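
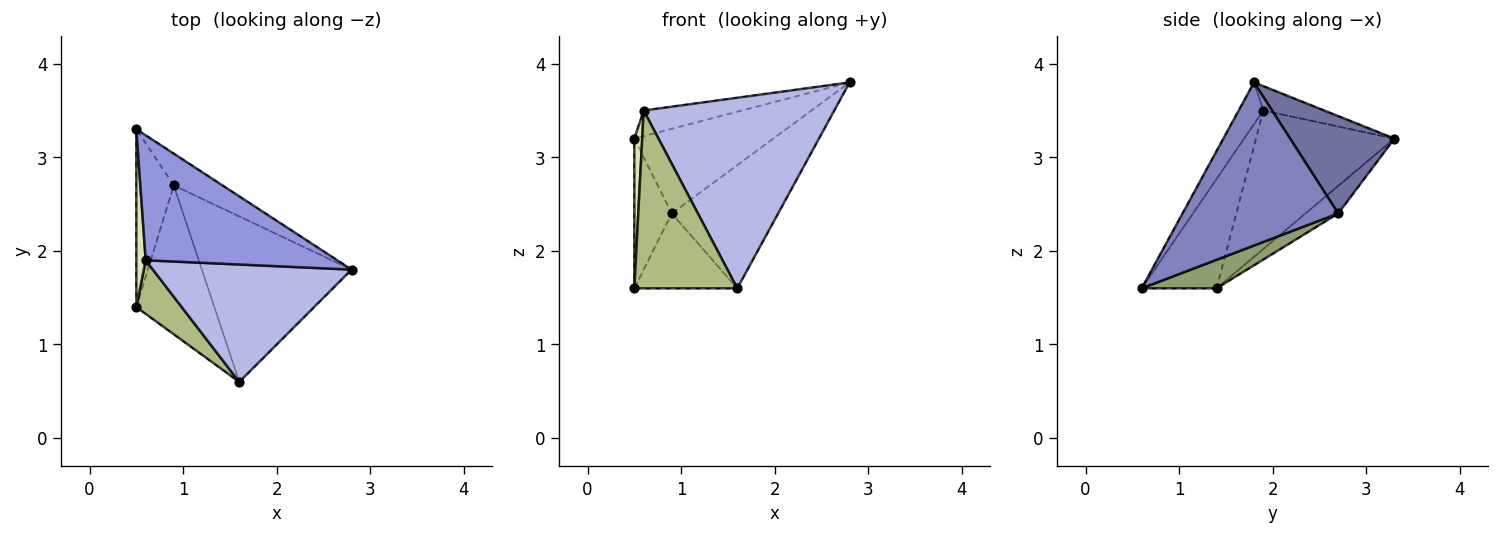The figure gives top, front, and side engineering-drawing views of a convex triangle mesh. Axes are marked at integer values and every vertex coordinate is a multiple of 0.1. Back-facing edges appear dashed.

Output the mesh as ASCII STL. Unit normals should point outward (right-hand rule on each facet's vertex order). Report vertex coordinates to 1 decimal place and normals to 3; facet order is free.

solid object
 facet normal 0.575 0.766 -0.287
  outer loop
   vertex 0.9 2.7 2.4
   vertex 0.5 3.3 3.2
   vertex 2.8 1.8 3.8
  endloop
 endfacet
 facet normal 0.658 0.449 -0.604
  outer loop
   vertex 0.9 2.7 2.4
   vertex 2.8 1.8 3.8
   vertex 1.6 0.6 1.6
  endloop
 endfacet
 facet normal -0.123 0.199 0.972
  outer loop
   vertex 0.6 1.9 3.5
   vertex 2.8 1.8 3.8
   vertex 0.5 3.3 3.2
  endloop
 endfacet
 facet normal -0.110 -0.846 0.521
  outer loop
   vertex 0.6 1.9 3.5
   vertex 1.6 0.6 1.6
   vertex 2.8 1.8 3.8
  endloop
 endfacet
 facet normal 0.311 0.427 -0.849
  outer loop
   vertex 0.5 1.4 1.6
   vertex 0.9 2.7 2.4
   vertex 1.6 0.6 1.6
  endloop
 endfacet
 facet normal -0.571 -0.786 0.237
  outer loop
   vertex 0.5 1.4 1.6
   vertex 1.6 0.6 1.6
   vertex 0.6 1.9 3.5
  endloop
 endfacet
 facet normal -0.491 0.561 -0.666
  outer loop
   vertex 0.5 1.4 1.6
   vertex 0.5 3.3 3.2
   vertex 0.9 2.7 2.4
  endloop
 endfacet
 facet normal -0.996 -0.057 0.067
  outer loop
   vertex 0.5 1.4 1.6
   vertex 0.6 1.9 3.5
   vertex 0.5 3.3 3.2
  endloop
 endfacet
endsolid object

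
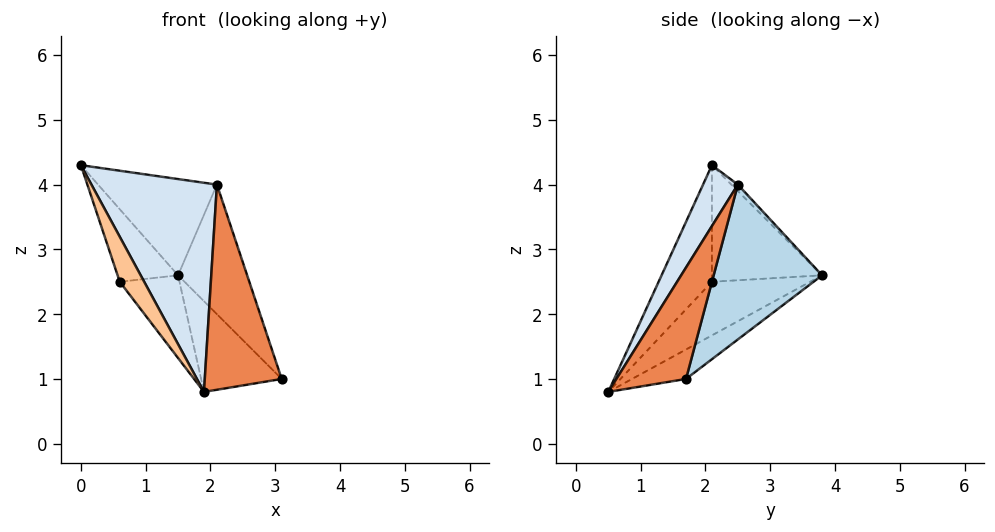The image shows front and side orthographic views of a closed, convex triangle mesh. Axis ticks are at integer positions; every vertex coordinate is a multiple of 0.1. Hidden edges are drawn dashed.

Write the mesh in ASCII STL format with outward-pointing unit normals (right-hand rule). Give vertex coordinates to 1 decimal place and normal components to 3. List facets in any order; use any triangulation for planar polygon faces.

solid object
 facet normal -0.289 0.431 -0.855
  outer loop
   vertex 1.9 0.5 0.8
   vertex 1.5 3.8 2.6
   vertex 3.1 1.7 1.0
  endloop
 endfacet
 facet normal -0.039 0.724 0.689
  outer loop
   vertex 2.1 2.5 4.0
   vertex 1.5 3.8 2.6
   vertex 0.0 2.1 4.3
  endloop
 endfacet
 facet normal 0.835 0.532 0.136
  outer loop
   vertex 2.1 2.5 4.0
   vertex 3.1 1.7 1.0
   vertex 1.5 3.8 2.6
  endloop
 endfacet
 facet normal 0.231 -0.832 0.505
  outer loop
   vertex 2.1 2.5 4.0
   vertex 0.0 2.1 4.3
   vertex 1.9 0.5 0.8
  endloop
 endfacet
 facet normal 0.618 -0.683 0.388
  outer loop
   vertex 2.1 2.5 4.0
   vertex 1.9 0.5 0.8
   vertex 3.1 1.7 1.0
  endloop
 endfacet
 facet normal -0.841 0.462 -0.280
  outer loop
   vertex 0.6 2.1 2.5
   vertex 0.0 2.1 4.3
   vertex 1.5 3.8 2.6
  endloop
 endfacet
 facet normal -0.870 -0.399 -0.290
  outer loop
   vertex 0.6 2.1 2.5
   vertex 1.9 0.5 0.8
   vertex 0.0 2.1 4.3
  endloop
 endfacet
 facet normal -0.563 0.342 -0.752
  outer loop
   vertex 0.6 2.1 2.5
   vertex 1.5 3.8 2.6
   vertex 1.9 0.5 0.8
  endloop
 endfacet
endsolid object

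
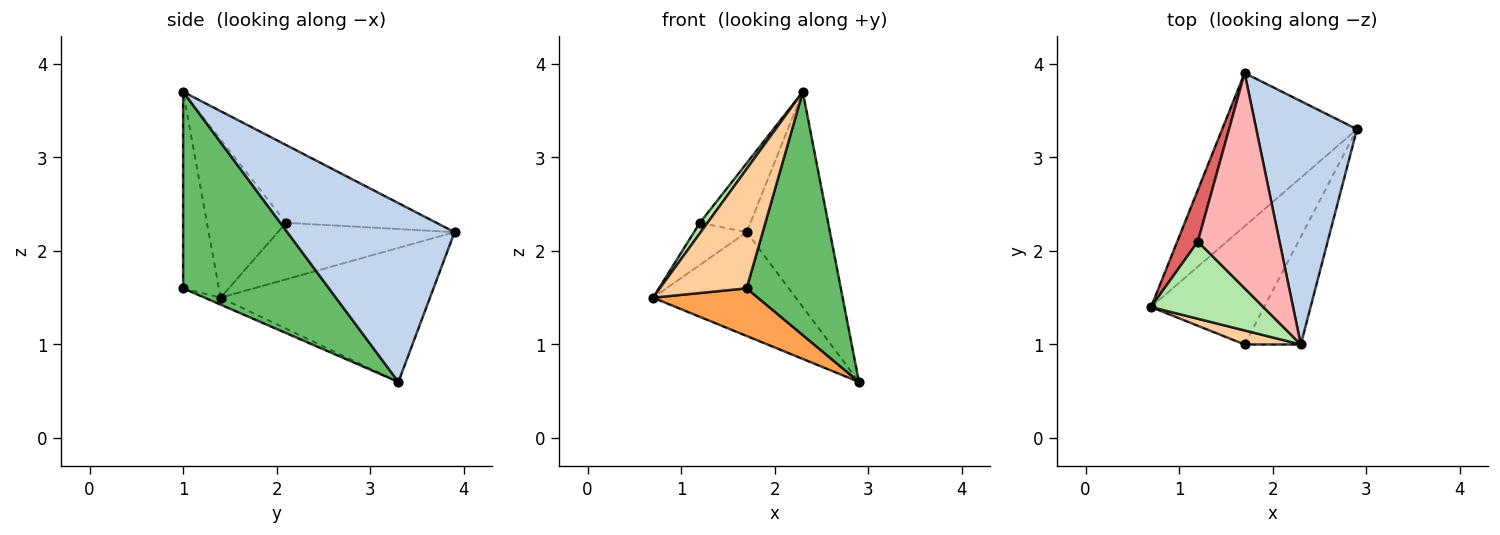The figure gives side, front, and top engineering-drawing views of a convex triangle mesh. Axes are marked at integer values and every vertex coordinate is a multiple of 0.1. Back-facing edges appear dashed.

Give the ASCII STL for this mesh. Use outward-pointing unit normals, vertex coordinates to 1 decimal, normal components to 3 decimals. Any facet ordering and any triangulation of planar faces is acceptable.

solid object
 facet normal -0.636 0.433 -0.639
  outer loop
   vertex 1.7 3.9 2.2
   vertex 2.9 3.3 0.6
   vertex 0.7 1.4 1.5
  endloop
 endfacet
 facet normal 0.799 0.398 0.450
  outer loop
   vertex 1.7 3.9 2.2
   vertex 2.3 1.0 3.7
   vertex 2.9 3.3 0.6
  endloop
 endfacet
 facet normal -0.057 -0.373 -0.926
  outer loop
   vertex 1.7 1.0 1.6
   vertex 0.7 1.4 1.5
   vertex 2.9 3.3 0.6
  endloop
 endfacet
 facet normal -0.379 -0.919 0.108
  outer loop
   vertex 1.7 1.0 1.6
   vertex 2.3 1.0 3.7
   vertex 0.7 1.4 1.5
  endloop
 endfacet
 facet normal 0.817 -0.528 -0.233
  outer loop
   vertex 1.7 1.0 1.6
   vertex 2.9 3.3 0.6
   vertex 2.3 1.0 3.7
  endloop
 endfacet
 facet normal -0.813 -0.079 0.577
  outer loop
   vertex 1.2 2.1 2.3
   vertex 0.7 1.4 1.5
   vertex 2.3 1.0 3.7
  endloop
 endfacet
 facet normal -0.905 0.270 0.330
  outer loop
   vertex 1.2 2.1 2.3
   vertex 1.7 3.9 2.2
   vertex 0.7 1.4 1.5
  endloop
 endfacet
 facet normal -0.672 0.226 0.705
  outer loop
   vertex 1.2 2.1 2.3
   vertex 2.3 1.0 3.7
   vertex 1.7 3.9 2.2
  endloop
 endfacet
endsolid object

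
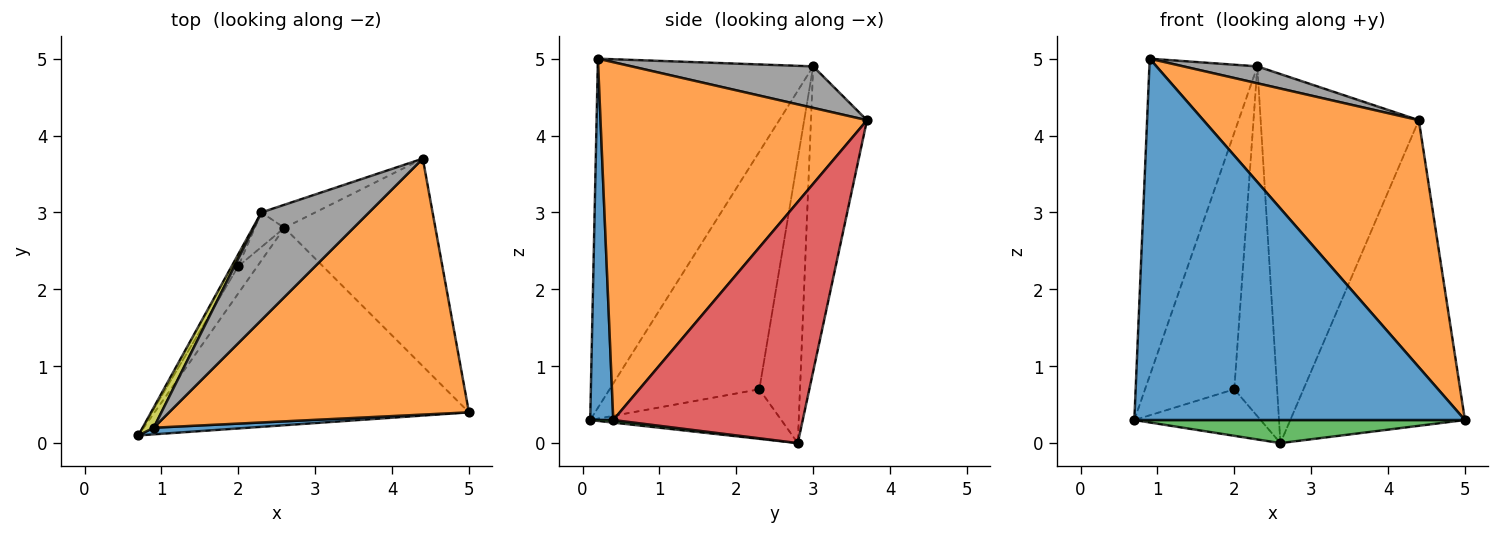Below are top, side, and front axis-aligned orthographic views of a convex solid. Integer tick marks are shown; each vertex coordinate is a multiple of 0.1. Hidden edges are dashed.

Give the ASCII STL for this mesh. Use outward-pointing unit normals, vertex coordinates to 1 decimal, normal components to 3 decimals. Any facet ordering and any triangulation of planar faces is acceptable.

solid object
 facet normal 0.070 -0.997 0.018
  outer loop
   vertex 0.9 0.2 5.0
   vertex 0.7 0.1 0.3
   vertex 5.0 0.4 0.3
  endloop
 endfacet
 facet normal 0.652 -0.527 0.546
  outer loop
   vertex 0.9 0.2 5.0
   vertex 5.0 0.4 0.3
   vertex 4.4 3.7 4.2
  endloop
 endfacet
 facet normal 0.008 -0.116 -0.993
  outer loop
   vertex 2.6 2.8 0.0
   vertex 5.0 0.4 0.3
   vertex 0.7 0.1 0.3
  endloop
 endfacet
 facet normal 0.668 0.616 -0.418
  outer loop
   vertex 2.6 2.8 0.0
   vertex 4.4 3.7 4.2
   vertex 5.0 0.4 0.3
  endloop
 endfacet
 facet normal -0.794 0.525 -0.306
  outer loop
   vertex 2.0 2.3 0.7
   vertex 2.6 2.8 0.0
   vertex 0.7 0.1 0.3
  endloop
 endfacet
 facet normal -0.333 0.941 -0.059
  outer loop
   vertex 2.3 3.0 4.9
   vertex 4.4 3.7 4.2
   vertex 2.6 2.8 0.0
  endloop
 endfacet
 facet normal -0.686 0.724 -0.072
  outer loop
   vertex 2.3 3.0 4.9
   vertex 2.6 2.8 0.0
   vertex 2.0 2.3 0.7
  endloop
 endfacet
 facet normal 0.356 -0.145 0.923
  outer loop
   vertex 2.3 3.0 4.9
   vertex 0.9 0.2 5.0
   vertex 4.4 3.7 4.2
  endloop
 endfacet
 facet normal -0.894 0.448 0.028
  outer loop
   vertex 2.3 3.0 4.9
   vertex 0.7 0.1 0.3
   vertex 0.9 0.2 5.0
  endloop
 endfacet
 facet normal -0.859 0.512 -0.024
  outer loop
   vertex 2.3 3.0 4.9
   vertex 2.0 2.3 0.7
   vertex 0.7 0.1 0.3
  endloop
 endfacet
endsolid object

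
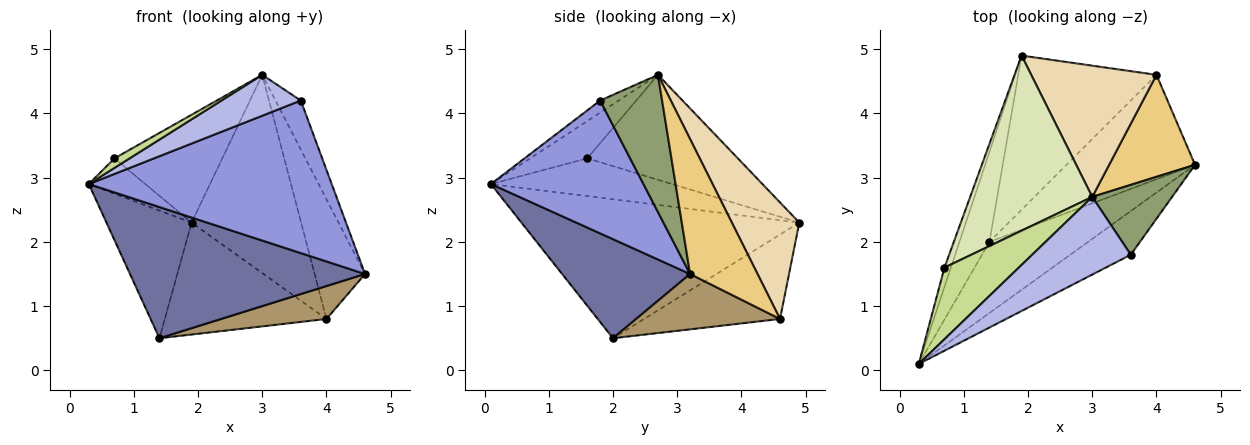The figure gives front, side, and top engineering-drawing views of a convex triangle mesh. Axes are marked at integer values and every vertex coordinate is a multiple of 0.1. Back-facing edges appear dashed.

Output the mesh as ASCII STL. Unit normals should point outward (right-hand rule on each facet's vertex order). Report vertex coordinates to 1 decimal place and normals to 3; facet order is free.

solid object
 facet normal 0.432 -0.793 -0.430
  outer loop
   vertex 1.4 2.0 0.5
   vertex 4.6 3.2 1.5
   vertex 0.3 0.1 2.9
  endloop
 endfacet
 facet normal -0.936 0.287 -0.202
  outer loop
   vertex 1.4 2.0 0.5
   vertex 0.3 0.1 2.9
   vertex 1.9 4.9 2.3
  endloop
 endfacet
 facet normal 0.517 -0.823 -0.235
  outer loop
   vertex 3.6 1.8 4.2
   vertex 0.3 0.1 2.9
   vertex 4.6 3.2 1.5
  endloop
 endfacet
 facet normal -0.108 -0.463 0.880
  outer loop
   vertex 3.6 1.8 4.2
   vertex 3.0 2.7 4.6
   vertex 0.3 0.1 2.9
  endloop
 endfacet
 facet normal 0.815 0.333 0.474
  outer loop
   vertex 3.6 1.8 4.2
   vertex 4.6 3.2 1.5
   vertex 3.0 2.7 4.6
  endloop
 endfacet
 facet normal -0.942 0.294 -0.160
  outer loop
   vertex 0.7 1.6 3.3
   vertex 1.9 4.9 2.3
   vertex 0.3 0.1 2.9
  endloop
 endfacet
 facet normal -0.445 -0.118 0.888
  outer loop
   vertex 0.7 1.6 3.3
   vertex 0.3 0.1 2.9
   vertex 3.0 2.7 4.6
  endloop
 endfacet
 facet normal -0.591 0.423 0.687
  outer loop
   vertex 0.7 1.6 3.3
   vertex 3.0 2.7 4.6
   vertex 1.9 4.9 2.3
  endloop
 endfacet
 facet normal 0.380 -0.278 -0.882
  outer loop
   vertex 4.0 4.6 0.8
   vertex 4.6 3.2 1.5
   vertex 1.4 2.0 0.5
  endloop
 endfacet
 facet normal -0.443 0.527 -0.726
  outer loop
   vertex 4.0 4.6 0.8
   vertex 1.4 2.0 0.5
   vertex 1.9 4.9 2.3
  endloop
 endfacet
 facet normal 0.714 0.533 0.454
  outer loop
   vertex 4.0 4.6 0.8
   vertex 3.0 2.7 4.6
   vertex 4.6 3.2 1.5
  endloop
 endfacet
 facet normal 0.457 0.742 0.491
  outer loop
   vertex 4.0 4.6 0.8
   vertex 1.9 4.9 2.3
   vertex 3.0 2.7 4.6
  endloop
 endfacet
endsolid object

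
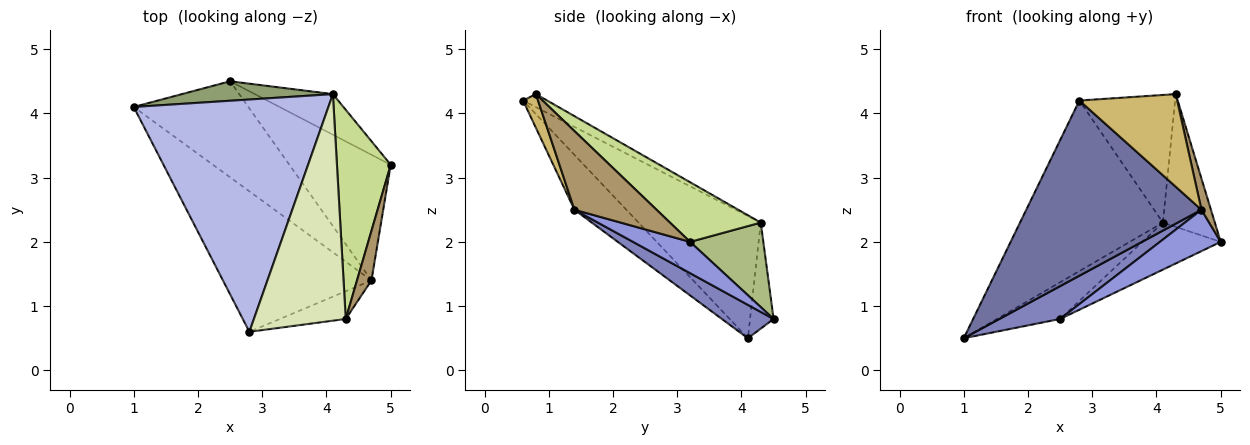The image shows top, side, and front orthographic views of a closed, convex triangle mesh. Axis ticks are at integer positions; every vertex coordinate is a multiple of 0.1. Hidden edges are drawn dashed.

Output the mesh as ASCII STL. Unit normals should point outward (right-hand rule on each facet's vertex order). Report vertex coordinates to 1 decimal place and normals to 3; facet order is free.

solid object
 facet normal -0.225 -0.760 -0.609
  outer loop
   vertex 4.7 1.4 2.5
   vertex 2.8 0.6 4.2
   vertex 1.0 4.1 0.5
  endloop
 endfacet
 facet normal 0.266 -0.312 -0.912
  outer loop
   vertex 4.7 1.4 2.5
   vertex 1.0 4.1 0.5
   vertex 2.5 4.5 0.8
  endloop
 endfacet
 facet normal 0.281 -0.300 -0.911
  outer loop
   vertex 4.7 1.4 2.5
   vertex 2.5 4.5 0.8
   vertex 5.0 3.2 2.0
  endloop
 endfacet
 facet normal -0.452 0.528 0.719
  outer loop
   vertex 4.1 4.3 2.3
   vertex 1.0 4.1 0.5
   vertex 2.8 0.6 4.2
  endloop
 endfacet
 facet normal -0.313 0.839 0.445
  outer loop
   vertex 4.1 4.3 2.3
   vertex 2.5 4.5 0.8
   vertex 1.0 4.1 0.5
  endloop
 endfacet
 facet normal 0.577 0.618 -0.534
  outer loop
   vertex 4.1 4.3 2.3
   vertex 5.0 3.2 2.0
   vertex 2.5 4.5 0.8
  endloop
 endfacet
 facet normal 0.684 0.391 0.616
  outer loop
   vertex 4.3 0.8 4.3
   vertex 5.0 3.2 2.0
   vertex 4.1 4.3 2.3
  endloop
 endfacet
 facet normal -0.123 0.487 0.865
  outer loop
   vertex 4.3 0.8 4.3
   vertex 4.1 4.3 2.3
   vertex 2.8 0.6 4.2
  endloop
 endfacet
 facet normal 0.977 -0.113 0.179
  outer loop
   vertex 4.3 0.8 4.3
   vertex 4.7 1.4 2.5
   vertex 5.0 3.2 2.0
  endloop
 endfacet
 facet normal 0.145 -0.948 -0.284
  outer loop
   vertex 4.3 0.8 4.3
   vertex 2.8 0.6 4.2
   vertex 4.7 1.4 2.5
  endloop
 endfacet
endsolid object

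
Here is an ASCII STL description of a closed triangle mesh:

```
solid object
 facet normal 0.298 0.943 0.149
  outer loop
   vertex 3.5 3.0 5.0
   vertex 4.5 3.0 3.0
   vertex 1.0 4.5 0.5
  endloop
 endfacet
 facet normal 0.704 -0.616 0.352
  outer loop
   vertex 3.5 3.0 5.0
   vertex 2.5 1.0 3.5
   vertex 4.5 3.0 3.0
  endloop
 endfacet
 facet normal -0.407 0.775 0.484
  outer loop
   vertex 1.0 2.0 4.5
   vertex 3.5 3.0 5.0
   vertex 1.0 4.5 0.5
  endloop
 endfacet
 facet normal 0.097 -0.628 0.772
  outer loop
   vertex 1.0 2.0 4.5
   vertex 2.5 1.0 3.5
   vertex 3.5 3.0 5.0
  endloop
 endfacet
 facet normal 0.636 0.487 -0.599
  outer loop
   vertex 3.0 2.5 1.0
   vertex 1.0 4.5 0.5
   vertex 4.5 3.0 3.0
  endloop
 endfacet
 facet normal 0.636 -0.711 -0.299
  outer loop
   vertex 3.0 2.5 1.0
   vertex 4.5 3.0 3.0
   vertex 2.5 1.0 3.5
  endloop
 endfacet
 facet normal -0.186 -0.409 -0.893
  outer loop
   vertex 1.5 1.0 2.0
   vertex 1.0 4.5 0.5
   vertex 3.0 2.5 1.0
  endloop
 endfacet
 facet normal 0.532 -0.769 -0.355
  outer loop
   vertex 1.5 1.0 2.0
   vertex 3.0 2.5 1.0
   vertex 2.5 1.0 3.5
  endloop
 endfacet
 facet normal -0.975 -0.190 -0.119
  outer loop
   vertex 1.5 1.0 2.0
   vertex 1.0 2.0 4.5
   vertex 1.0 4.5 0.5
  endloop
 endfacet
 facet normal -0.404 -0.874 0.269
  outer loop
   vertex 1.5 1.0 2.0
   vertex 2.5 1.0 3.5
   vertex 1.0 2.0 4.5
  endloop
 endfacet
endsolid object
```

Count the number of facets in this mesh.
10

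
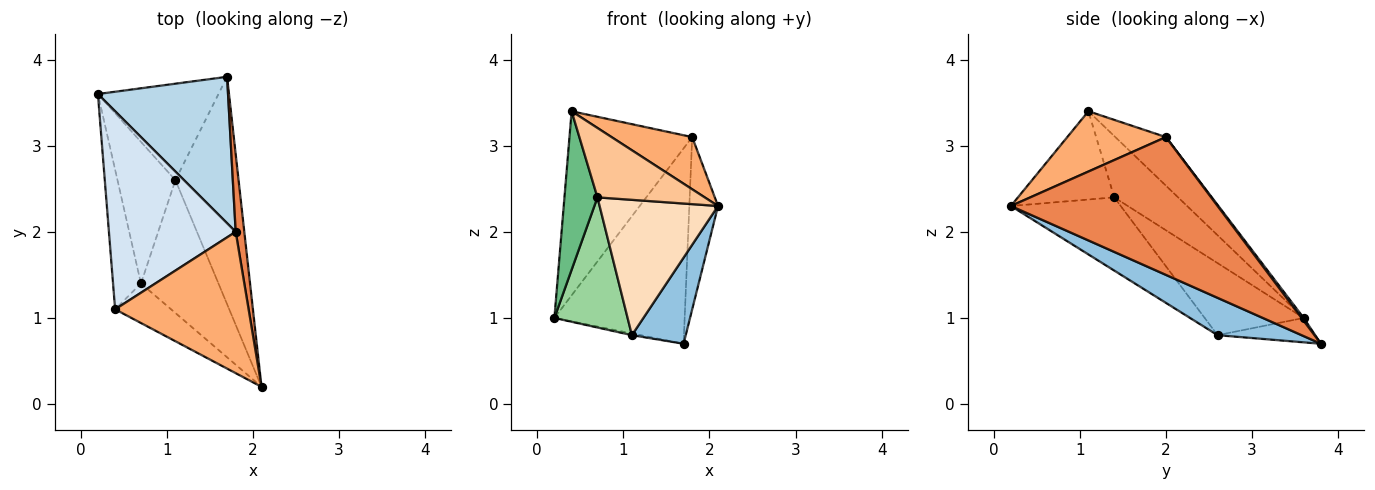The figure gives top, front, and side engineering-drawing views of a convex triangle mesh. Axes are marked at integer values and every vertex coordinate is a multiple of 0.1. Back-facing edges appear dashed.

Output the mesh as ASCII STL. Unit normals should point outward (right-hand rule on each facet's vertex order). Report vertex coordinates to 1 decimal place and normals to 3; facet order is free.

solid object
 facet normal -0.198 0.017 -0.980
  outer loop
   vertex 1.1 2.6 0.8
   vertex 0.2 3.6 1.0
   vertex 1.7 3.8 0.7
  endloop
 endfacet
 facet normal 0.484 -0.310 -0.819
  outer loop
   vertex 1.1 2.6 0.8
   vertex 1.7 3.8 0.7
   vertex 2.1 0.2 2.3
  endloop
 endfacet
 facet normal 0.013 0.800 0.600
  outer loop
   vertex 1.8 2.0 3.1
   vertex 1.7 3.8 0.7
   vertex 0.2 3.6 1.0
  endloop
 endfacet
 facet normal -0.270 0.655 0.705
  outer loop
   vertex 1.8 2.0 3.1
   vertex 0.2 3.6 1.0
   vertex 0.4 1.1 3.4
  endloop
 endfacet
 facet normal 0.989 0.137 0.062
  outer loop
   vertex 1.8 2.0 3.1
   vertex 2.1 0.2 2.3
   vertex 1.7 3.8 0.7
  endloop
 endfacet
 facet normal 0.390 -0.319 0.864
  outer loop
   vertex 1.8 2.0 3.1
   vertex 0.4 1.1 3.4
   vertex 2.1 0.2 2.3
  endloop
 endfacet
 facet normal -0.615 -0.685 -0.390
  outer loop
   vertex 0.7 1.4 2.4
   vertex 2.1 0.2 2.3
   vertex 0.4 1.1 3.4
  endloop
 endfacet
 facet normal -0.552 -0.595 -0.584
  outer loop
   vertex 0.7 1.4 2.4
   vertex 1.1 2.6 0.8
   vertex 2.1 0.2 2.3
  endloop
 endfacet
 facet normal -0.824 -0.426 -0.375
  outer loop
   vertex 0.7 1.4 2.4
   vertex 0.4 1.1 3.4
   vertex 0.2 3.6 1.0
  endloop
 endfacet
 facet normal -0.675 -0.499 -0.543
  outer loop
   vertex 0.7 1.4 2.4
   vertex 0.2 3.6 1.0
   vertex 1.1 2.6 0.8
  endloop
 endfacet
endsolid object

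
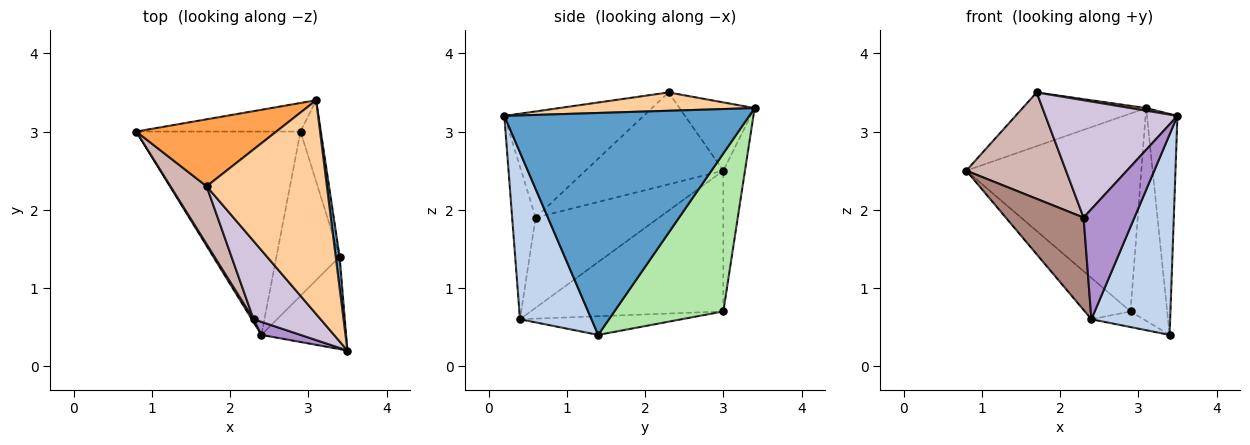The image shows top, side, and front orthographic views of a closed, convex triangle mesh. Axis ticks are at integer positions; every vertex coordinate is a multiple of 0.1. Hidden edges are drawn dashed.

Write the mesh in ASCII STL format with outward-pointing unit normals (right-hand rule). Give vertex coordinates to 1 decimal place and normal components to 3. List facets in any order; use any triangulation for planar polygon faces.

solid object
 facet normal 0.992 0.123 0.017
  outer loop
   vertex 3.4 1.4 0.4
   vertex 3.1 3.4 3.3
   vertex 3.5 0.2 3.2
  endloop
 endfacet
 facet normal 0.636 -0.701 -0.323
  outer loop
   vertex 2.4 0.4 0.6
   vertex 3.4 1.4 0.4
   vertex 3.5 0.2 3.2
  endloop
 endfacet
 facet normal -0.355 0.585 0.729
  outer loop
   vertex 1.7 2.3 3.5
   vertex 3.1 3.4 3.3
   vertex 0.8 3.0 2.5
  endloop
 endfacet
 facet normal 0.151 -0.012 0.989
  outer loop
   vertex 1.7 2.3 3.5
   vertex 3.5 0.2 3.2
   vertex 3.1 3.4 3.3
  endloop
 endfacet
 facet normal -0.122 0.982 -0.142
  outer loop
   vertex 2.9 3.0 0.7
   vertex 0.8 3.0 2.5
   vertex 3.1 3.4 3.3
  endloop
 endfacet
 facet normal 0.941 0.317 -0.121
  outer loop
   vertex 2.9 3.0 0.7
   vertex 3.1 3.4 3.3
   vertex 3.4 1.4 0.4
  endloop
 endfacet
 facet normal -0.643 0.153 -0.750
  outer loop
   vertex 2.9 3.0 0.7
   vertex 2.4 0.4 0.6
   vertex 0.8 3.0 2.5
  endloop
 endfacet
 facet normal -0.282 0.091 -0.955
  outer loop
   vertex 2.9 3.0 0.7
   vertex 3.4 1.4 0.4
   vertex 2.4 0.4 0.6
  endloop
 endfacet
 facet normal -0.417 -0.903 0.107
  outer loop
   vertex 2.3 0.6 1.9
   vertex 2.4 0.4 0.6
   vertex 3.5 0.2 3.2
  endloop
 endfacet
 facet normal -0.660 -0.625 0.417
  outer loop
   vertex 2.3 0.6 1.9
   vertex 3.5 0.2 3.2
   vertex 1.7 2.3 3.5
  endloop
 endfacet
 facet normal -0.846 -0.533 0.017
  outer loop
   vertex 2.3 0.6 1.9
   vertex 0.8 3.0 2.5
   vertex 2.4 0.4 0.6
  endloop
 endfacet
 facet normal -0.772 -0.558 0.304
  outer loop
   vertex 2.3 0.6 1.9
   vertex 1.7 2.3 3.5
   vertex 0.8 3.0 2.5
  endloop
 endfacet
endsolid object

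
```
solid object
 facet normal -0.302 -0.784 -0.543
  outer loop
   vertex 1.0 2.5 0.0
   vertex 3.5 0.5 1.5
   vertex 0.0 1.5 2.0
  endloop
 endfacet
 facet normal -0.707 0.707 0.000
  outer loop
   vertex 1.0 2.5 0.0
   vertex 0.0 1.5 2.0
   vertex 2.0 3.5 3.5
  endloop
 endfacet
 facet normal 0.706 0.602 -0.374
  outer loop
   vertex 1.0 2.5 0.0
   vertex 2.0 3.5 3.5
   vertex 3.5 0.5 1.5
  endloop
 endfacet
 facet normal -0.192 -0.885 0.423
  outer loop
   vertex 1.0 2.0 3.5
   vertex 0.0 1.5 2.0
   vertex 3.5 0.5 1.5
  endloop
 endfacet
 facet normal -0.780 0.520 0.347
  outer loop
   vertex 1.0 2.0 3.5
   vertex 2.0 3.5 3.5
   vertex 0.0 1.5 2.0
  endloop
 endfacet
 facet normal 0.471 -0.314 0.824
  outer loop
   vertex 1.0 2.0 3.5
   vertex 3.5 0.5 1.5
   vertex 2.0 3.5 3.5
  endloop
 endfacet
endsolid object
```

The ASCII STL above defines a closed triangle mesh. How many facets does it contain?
6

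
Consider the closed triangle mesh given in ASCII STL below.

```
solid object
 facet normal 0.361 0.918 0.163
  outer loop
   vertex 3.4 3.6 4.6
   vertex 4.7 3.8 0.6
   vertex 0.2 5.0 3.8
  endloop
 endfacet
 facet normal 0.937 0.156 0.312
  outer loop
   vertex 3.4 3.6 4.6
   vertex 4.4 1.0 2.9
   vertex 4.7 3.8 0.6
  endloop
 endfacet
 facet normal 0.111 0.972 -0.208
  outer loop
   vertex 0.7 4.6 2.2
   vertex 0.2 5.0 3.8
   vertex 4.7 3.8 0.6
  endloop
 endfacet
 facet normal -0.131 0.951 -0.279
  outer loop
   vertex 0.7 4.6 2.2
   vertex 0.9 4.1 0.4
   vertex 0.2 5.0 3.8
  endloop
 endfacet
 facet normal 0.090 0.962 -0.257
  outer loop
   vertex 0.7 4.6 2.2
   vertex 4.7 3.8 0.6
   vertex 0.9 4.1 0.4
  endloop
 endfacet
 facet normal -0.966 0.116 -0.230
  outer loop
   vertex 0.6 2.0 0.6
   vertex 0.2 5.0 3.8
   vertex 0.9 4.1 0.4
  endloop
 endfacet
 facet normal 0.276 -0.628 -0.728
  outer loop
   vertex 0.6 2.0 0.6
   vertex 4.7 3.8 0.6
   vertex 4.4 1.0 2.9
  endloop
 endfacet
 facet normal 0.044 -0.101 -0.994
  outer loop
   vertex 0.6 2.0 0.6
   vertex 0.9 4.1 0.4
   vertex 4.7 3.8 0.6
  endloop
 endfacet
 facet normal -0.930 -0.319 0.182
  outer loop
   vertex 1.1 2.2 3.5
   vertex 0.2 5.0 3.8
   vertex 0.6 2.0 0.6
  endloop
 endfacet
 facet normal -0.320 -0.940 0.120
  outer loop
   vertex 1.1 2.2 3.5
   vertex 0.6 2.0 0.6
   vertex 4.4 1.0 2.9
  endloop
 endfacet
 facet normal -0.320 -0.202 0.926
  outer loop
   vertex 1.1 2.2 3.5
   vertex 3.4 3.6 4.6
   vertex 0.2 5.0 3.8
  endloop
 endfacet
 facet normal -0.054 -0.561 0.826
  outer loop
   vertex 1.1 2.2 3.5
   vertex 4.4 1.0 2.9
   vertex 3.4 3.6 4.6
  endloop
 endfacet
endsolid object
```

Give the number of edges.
18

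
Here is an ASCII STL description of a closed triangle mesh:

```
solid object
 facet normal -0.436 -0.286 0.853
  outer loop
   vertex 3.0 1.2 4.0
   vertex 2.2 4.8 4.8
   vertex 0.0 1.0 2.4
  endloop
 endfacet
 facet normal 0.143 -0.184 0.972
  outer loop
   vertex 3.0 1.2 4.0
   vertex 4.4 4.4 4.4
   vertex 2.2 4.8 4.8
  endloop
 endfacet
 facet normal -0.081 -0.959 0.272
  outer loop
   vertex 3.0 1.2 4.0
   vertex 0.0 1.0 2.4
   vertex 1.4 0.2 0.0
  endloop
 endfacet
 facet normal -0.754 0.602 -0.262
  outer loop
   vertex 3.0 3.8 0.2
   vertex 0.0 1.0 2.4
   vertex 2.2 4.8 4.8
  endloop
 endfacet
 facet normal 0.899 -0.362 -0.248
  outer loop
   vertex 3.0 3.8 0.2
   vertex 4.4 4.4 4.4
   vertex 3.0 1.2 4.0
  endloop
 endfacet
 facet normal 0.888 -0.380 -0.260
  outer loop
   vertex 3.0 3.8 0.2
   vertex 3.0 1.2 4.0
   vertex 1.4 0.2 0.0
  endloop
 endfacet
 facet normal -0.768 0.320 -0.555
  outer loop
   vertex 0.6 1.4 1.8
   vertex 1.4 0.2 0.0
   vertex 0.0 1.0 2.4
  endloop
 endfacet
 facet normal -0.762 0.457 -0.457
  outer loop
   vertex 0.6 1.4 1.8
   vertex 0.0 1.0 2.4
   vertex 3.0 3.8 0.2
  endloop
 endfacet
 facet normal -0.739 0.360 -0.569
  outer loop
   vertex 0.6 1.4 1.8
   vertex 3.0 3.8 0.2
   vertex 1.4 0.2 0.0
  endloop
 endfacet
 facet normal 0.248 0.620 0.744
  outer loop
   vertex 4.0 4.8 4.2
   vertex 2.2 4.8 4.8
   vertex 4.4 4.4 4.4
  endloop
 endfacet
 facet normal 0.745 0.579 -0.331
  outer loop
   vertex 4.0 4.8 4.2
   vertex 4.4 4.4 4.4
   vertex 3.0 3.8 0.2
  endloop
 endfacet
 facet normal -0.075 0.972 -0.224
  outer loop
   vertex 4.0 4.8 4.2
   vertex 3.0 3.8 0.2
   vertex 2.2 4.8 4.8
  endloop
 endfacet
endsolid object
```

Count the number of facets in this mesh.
12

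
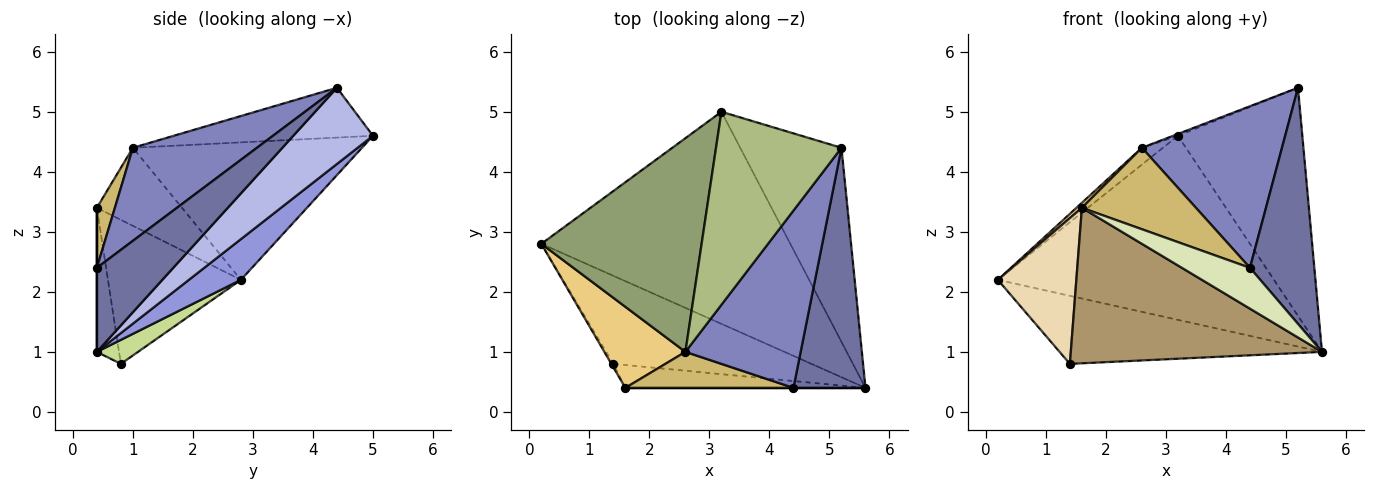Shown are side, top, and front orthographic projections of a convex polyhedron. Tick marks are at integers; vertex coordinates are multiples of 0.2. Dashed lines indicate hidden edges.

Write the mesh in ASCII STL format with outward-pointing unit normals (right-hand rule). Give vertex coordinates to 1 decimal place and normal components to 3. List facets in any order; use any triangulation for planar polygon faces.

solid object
 facet normal 0.640 -0.539 0.548
  outer loop
   vertex 4.4 0.4 2.4
   vertex 5.6 0.4 1.0
   vertex 5.2 4.4 5.4
  endloop
 endfacet
 facet normal 0.512 -0.578 0.635
  outer loop
   vertex 2.6 1.0 4.4
   vertex 4.4 0.4 2.4
   vertex 5.2 4.4 5.4
  endloop
 endfacet
 facet normal 0.123 0.651 -0.750
  outer loop
   vertex 3.2 5.0 4.6
   vertex 5.6 0.4 1.0
   vertex 0.2 2.8 2.2
  endloop
 endfacet
 facet normal 0.438 0.685 -0.582
  outer loop
   vertex 3.2 5.0 4.6
   vertex 5.2 4.4 5.4
   vertex 5.6 0.4 1.0
  endloop
 endfacet
 facet normal -0.650 0.060 0.758
  outer loop
   vertex 3.2 5.0 4.6
   vertex 0.2 2.8 2.2
   vertex 2.6 1.0 4.4
  endloop
 endfacet
 facet normal -0.369 0.009 0.929
  outer loop
   vertex 3.2 5.0 4.6
   vertex 2.6 1.0 4.4
   vertex 5.2 4.4 5.4
  endloop
 endfacet
 facet normal 0.095 0.609 -0.788
  outer loop
   vertex 1.4 0.8 0.8
   vertex 0.2 2.8 2.2
   vertex 5.6 0.4 1.0
  endloop
 endfacet
 facet normal 0.000 -1.000 0.000
  outer loop
   vertex 1.6 0.4 3.4
   vertex 5.6 0.4 1.0
   vertex 4.4 0.4 2.4
  endloop
 endfacet
 facet normal -0.087 -0.986 -0.145
  outer loop
   vertex 1.6 0.4 3.4
   vertex 1.4 0.8 0.8
   vertex 5.6 0.4 1.0
  endloop
 endfacet
 facet normal 0.143 -0.905 0.400
  outer loop
   vertex 1.6 0.4 3.4
   vertex 4.4 0.4 2.4
   vertex 2.6 1.0 4.4
  endloop
 endfacet
 facet normal -0.693 -0.044 0.720
  outer loop
   vertex 1.6 0.4 3.4
   vertex 2.6 1.0 4.4
   vertex 0.2 2.8 2.2
  endloop
 endfacet
 facet normal -0.861 -0.508 -0.012
  outer loop
   vertex 1.6 0.4 3.4
   vertex 0.2 2.8 2.2
   vertex 1.4 0.8 0.8
  endloop
 endfacet
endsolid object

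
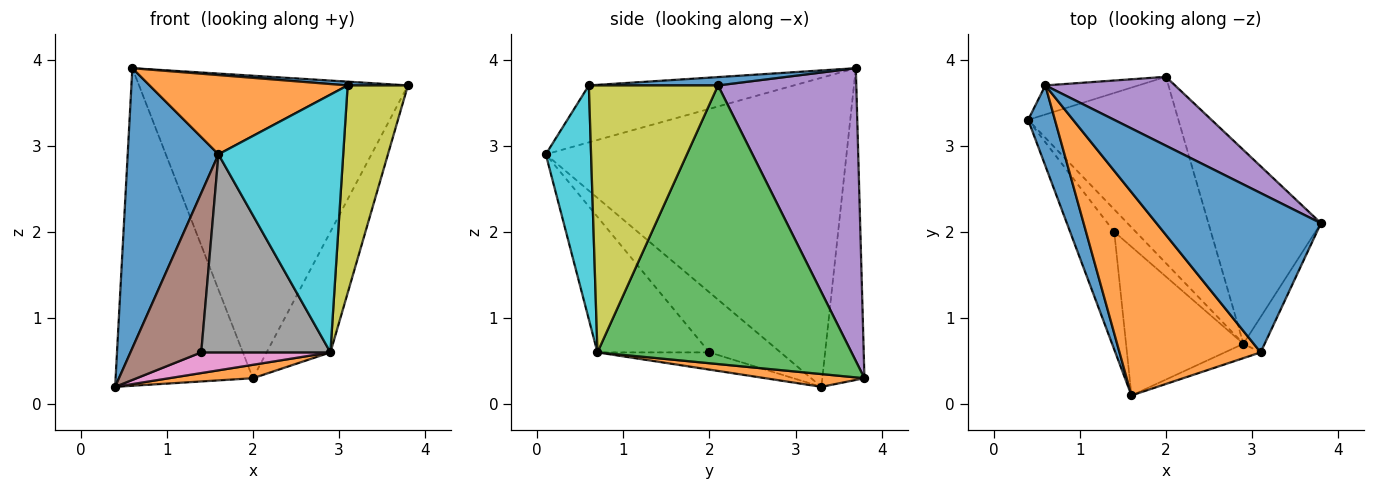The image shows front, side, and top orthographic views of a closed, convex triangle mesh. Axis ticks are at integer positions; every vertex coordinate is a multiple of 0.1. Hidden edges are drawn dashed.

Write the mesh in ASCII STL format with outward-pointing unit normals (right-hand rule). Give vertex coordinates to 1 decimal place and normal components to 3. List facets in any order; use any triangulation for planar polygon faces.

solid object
 facet normal -0.954 -0.288 0.083
  outer loop
   vertex 0.6 3.7 3.9
   vertex 0.4 3.3 0.2
   vertex 1.6 0.1 2.9
  endloop
 endfacet
 facet normal 0.085 -0.072 -0.994
  outer loop
   vertex 2.0 3.8 0.3
   vertex 2.9 0.7 0.6
   vertex 0.4 3.3 0.2
  endloop
 endfacet
 facet normal 0.903 0.227 -0.365
  outer loop
   vertex 2.0 3.8 0.3
   vertex 3.8 2.1 3.7
   vertex 2.9 0.7 0.6
  endloop
 endfacet
 facet normal -0.292 0.952 -0.087
  outer loop
   vertex 2.0 3.8 0.3
   vertex 0.4 3.3 0.2
   vertex 0.6 3.7 3.9
  endloop
 endfacet
 facet normal 0.448 0.872 0.199
  outer loop
   vertex 2.0 3.8 0.3
   vertex 0.6 3.7 3.9
   vertex 3.8 2.1 3.7
  endloop
 endfacet
 facet normal -0.628 -0.626 -0.462
  outer loop
   vertex 1.4 2.0 0.6
   vertex 1.6 0.1 2.9
   vertex 0.4 3.3 0.2
  endloop
 endfacet
 facet normal -0.507 -0.585 -0.633
  outer loop
   vertex 1.4 2.0 0.6
   vertex 0.4 3.3 0.2
   vertex 2.9 0.7 0.6
  endloop
 endfacet
 facet normal -0.570 -0.657 -0.493
  outer loop
   vertex 1.4 2.0 0.6
   vertex 2.9 0.7 0.6
   vertex 1.6 0.1 2.9
  endloop
 endfacet
 facet normal 0.904 -0.422 -0.072
  outer loop
   vertex 3.1 0.6 3.7
   vertex 2.9 0.7 0.6
   vertex 3.8 2.1 3.7
  endloop
 endfacet
 facet normal 0.341 -0.939 -0.052
  outer loop
   vertex 3.1 0.6 3.7
   vertex 1.6 0.1 2.9
   vertex 2.9 0.7 0.6
  endloop
 endfacet
 facet normal 0.051 -0.024 0.998
  outer loop
   vertex 3.1 0.6 3.7
   vertex 3.8 2.1 3.7
   vertex 0.6 3.7 3.9
  endloop
 endfacet
 facet normal -0.352 -0.340 0.872
  outer loop
   vertex 3.1 0.6 3.7
   vertex 0.6 3.7 3.9
   vertex 1.6 0.1 2.9
  endloop
 endfacet
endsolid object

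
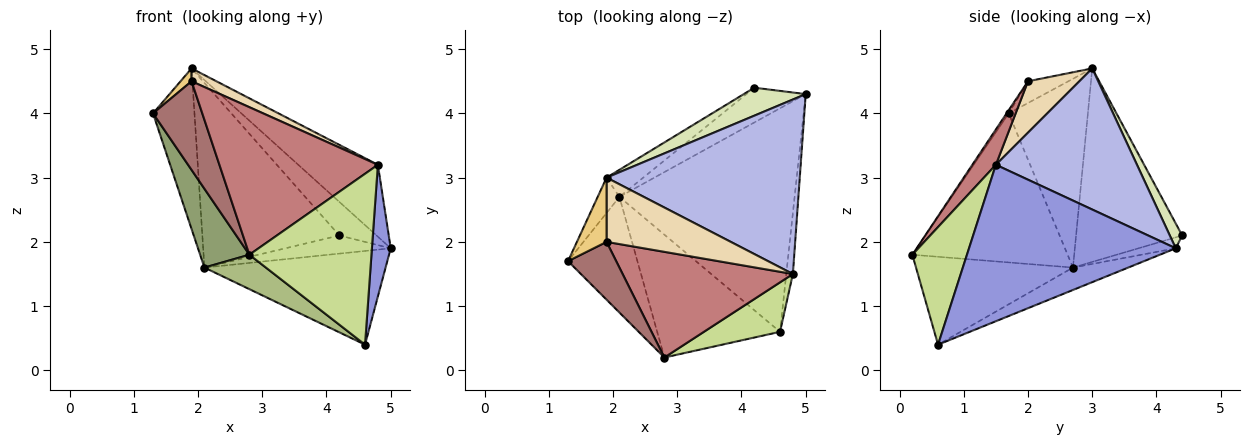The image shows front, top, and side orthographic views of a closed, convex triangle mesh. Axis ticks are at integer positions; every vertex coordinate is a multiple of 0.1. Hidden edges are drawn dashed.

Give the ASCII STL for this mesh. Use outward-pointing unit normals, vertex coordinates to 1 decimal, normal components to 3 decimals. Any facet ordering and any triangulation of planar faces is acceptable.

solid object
 facet normal -0.117 0.384 -0.916
  outer loop
   vertex 2.1 2.7 1.6
   vertex 5.0 4.3 1.9
   vertex 4.6 0.6 0.4
  endloop
 endfacet
 facet normal -0.881 0.461 -0.102
  outer loop
   vertex 2.1 2.7 1.6
   vertex 1.3 1.7 4.0
   vertex 1.9 3.0 4.7
  endloop
 endfacet
 facet normal 0.995 -0.091 -0.042
  outer loop
   vertex 4.8 1.5 3.2
   vertex 4.6 0.6 0.4
   vertex 5.0 4.3 1.9
  endloop
 endfacet
 facet normal 0.560 0.316 0.766
  outer loop
   vertex 4.8 1.5 3.2
   vertex 5.0 4.3 1.9
   vertex 1.9 3.0 4.7
  endloop
 endfacet
 facet normal -0.871 -0.276 -0.406
  outer loop
   vertex 2.8 0.2 1.8
   vertex 1.3 1.7 4.0
   vertex 2.1 2.7 1.6
  endloop
 endfacet
 facet normal -0.567 -0.222 -0.793
  outer loop
   vertex 2.8 0.2 1.8
   vertex 2.1 2.7 1.6
   vertex 4.6 0.6 0.4
  endloop
 endfacet
 facet normal 0.395 -0.883 0.255
  outer loop
   vertex 2.8 0.2 1.8
   vertex 4.6 0.6 0.4
   vertex 4.8 1.5 3.2
  endloop
 endfacet
 facet normal 0.248 0.744 0.620
  outer loop
   vertex 4.2 4.4 2.1
   vertex 1.9 3.0 4.7
   vertex 5.0 4.3 1.9
  endloop
 endfacet
 facet normal -0.162 0.457 -0.875
  outer loop
   vertex 4.2 4.4 2.1
   vertex 5.0 4.3 1.9
   vertex 2.1 2.7 1.6
  endloop
 endfacet
 facet normal -0.608 0.785 -0.115
  outer loop
   vertex 4.2 4.4 2.1
   vertex 2.1 2.7 1.6
   vertex 1.9 3.0 4.7
  endloop
 endfacet
 facet normal -0.584 -0.159 0.796
  outer loop
   vertex 1.9 2.0 4.5
   vertex 1.9 3.0 4.7
   vertex 1.3 1.7 4.0
  endloop
 endfacet
 facet normal 0.376 -0.182 0.909
  outer loop
   vertex 1.9 2.0 4.5
   vertex 4.8 1.5 3.2
   vertex 1.9 3.0 4.7
  endloop
 endfacet
 facet normal -0.036 -0.837 0.546
  outer loop
   vertex 1.9 2.0 4.5
   vertex 1.3 1.7 4.0
   vertex 2.8 0.2 1.8
  endloop
 endfacet
 facet normal 0.120 -0.807 0.578
  outer loop
   vertex 1.9 2.0 4.5
   vertex 2.8 0.2 1.8
   vertex 4.8 1.5 3.2
  endloop
 endfacet
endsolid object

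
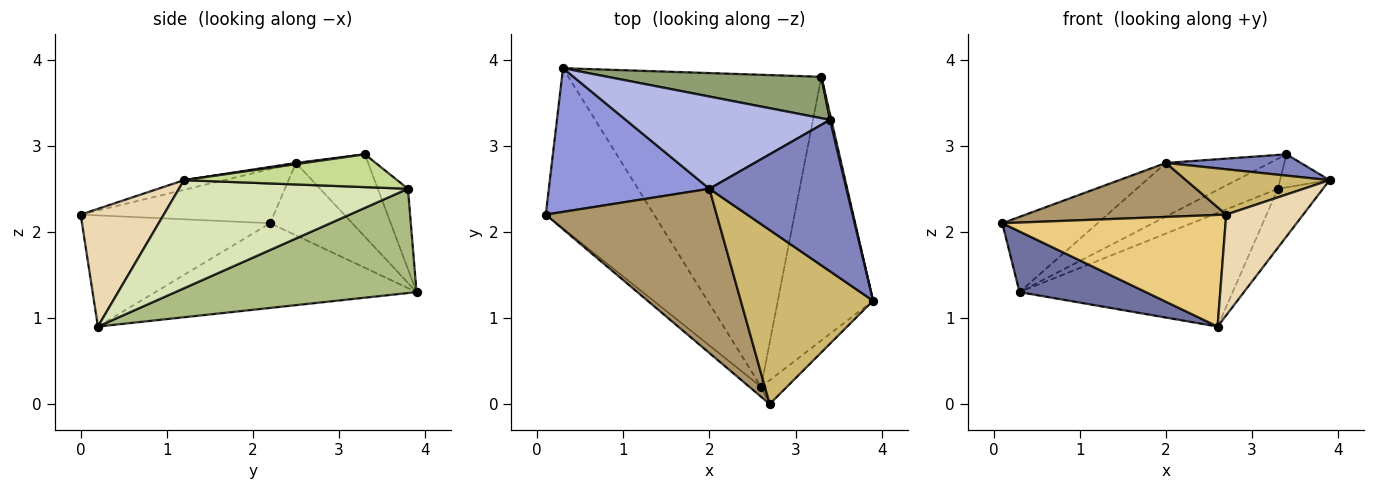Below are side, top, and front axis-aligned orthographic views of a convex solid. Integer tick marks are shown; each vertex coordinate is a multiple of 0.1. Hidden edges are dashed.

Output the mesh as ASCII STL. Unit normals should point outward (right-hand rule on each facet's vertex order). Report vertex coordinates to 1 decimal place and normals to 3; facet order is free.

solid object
 facet normal -0.591 -0.286 -0.755
  outer loop
   vertex 0.3 3.9 1.3
   vertex 2.6 0.2 0.9
   vertex 0.1 2.2 2.1
  endloop
 endfacet
 facet normal 0.009 -0.139 0.990
  outer loop
   vertex 2.0 2.5 2.8
   vertex 3.9 1.2 2.6
   vertex 3.4 3.3 2.9
  endloop
 endfacet
 facet normal -0.371 0.431 0.823
  outer loop
   vertex 2.0 2.5 2.8
   vertex 0.3 3.9 1.3
   vertex 0.1 2.2 2.1
  endloop
 endfacet
 facet normal -0.329 0.475 0.816
  outer loop
   vertex 2.0 2.5 2.8
   vertex 3.4 3.3 2.9
   vertex 0.3 3.9 1.3
  endloop
 endfacet
 facet normal -0.291 0.561 0.775
  outer loop
   vertex 3.3 3.8 2.5
   vertex 0.3 3.9 1.3
   vertex 3.4 3.3 2.9
  endloop
 endfacet
 facet normal 0.361 0.319 -0.876
  outer loop
   vertex 3.3 3.8 2.5
   vertex 2.6 0.2 0.9
   vertex 0.3 3.9 1.3
  endloop
 endfacet
 facet normal 0.973 0.226 0.039
  outer loop
   vertex 3.3 3.8 2.5
   vertex 3.4 3.3 2.9
   vertex 3.9 1.2 2.6
  endloop
 endfacet
 facet normal 0.742 0.146 -0.654
  outer loop
   vertex 3.3 3.8 2.5
   vertex 3.9 1.2 2.6
   vertex 2.6 0.2 0.9
  endloop
 endfacet
 facet normal -0.288 -0.299 0.910
  outer loop
   vertex 2.7 0.0 2.2
   vertex 2.0 2.5 2.8
   vertex 0.1 2.2 2.1
  endloop
 endfacet
 facet normal -0.070 -0.251 0.965
  outer loop
   vertex 2.7 0.0 2.2
   vertex 3.9 1.2 2.6
   vertex 2.0 2.5 2.8
  endloop
 endfacet
 facet normal -0.643 -0.763 -0.068
  outer loop
   vertex 2.7 0.0 2.2
   vertex 0.1 2.2 2.1
   vertex 2.6 0.2 0.9
  endloop
 endfacet
 facet normal 0.724 -0.671 -0.159
  outer loop
   vertex 2.7 0.0 2.2
   vertex 2.6 0.2 0.9
   vertex 3.9 1.2 2.6
  endloop
 endfacet
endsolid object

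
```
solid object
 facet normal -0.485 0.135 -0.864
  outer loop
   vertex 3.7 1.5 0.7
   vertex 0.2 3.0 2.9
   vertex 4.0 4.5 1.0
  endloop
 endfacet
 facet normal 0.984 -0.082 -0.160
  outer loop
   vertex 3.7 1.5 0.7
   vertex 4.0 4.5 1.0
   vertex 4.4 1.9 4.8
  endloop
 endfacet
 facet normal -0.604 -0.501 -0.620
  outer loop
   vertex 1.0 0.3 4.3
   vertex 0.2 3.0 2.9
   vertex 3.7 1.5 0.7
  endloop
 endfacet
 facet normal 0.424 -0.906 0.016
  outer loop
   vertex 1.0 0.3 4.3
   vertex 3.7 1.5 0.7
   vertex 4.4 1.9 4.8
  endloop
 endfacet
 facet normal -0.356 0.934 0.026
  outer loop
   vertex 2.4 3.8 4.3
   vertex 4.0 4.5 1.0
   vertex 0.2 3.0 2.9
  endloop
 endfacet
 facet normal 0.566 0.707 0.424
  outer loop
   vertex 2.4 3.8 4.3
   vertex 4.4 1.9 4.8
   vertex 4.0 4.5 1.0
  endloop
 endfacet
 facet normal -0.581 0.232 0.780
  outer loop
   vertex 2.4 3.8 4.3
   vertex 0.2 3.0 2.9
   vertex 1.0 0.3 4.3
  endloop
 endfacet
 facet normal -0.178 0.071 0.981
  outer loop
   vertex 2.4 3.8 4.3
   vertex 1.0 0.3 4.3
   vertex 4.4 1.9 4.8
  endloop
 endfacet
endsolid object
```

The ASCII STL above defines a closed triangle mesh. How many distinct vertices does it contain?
6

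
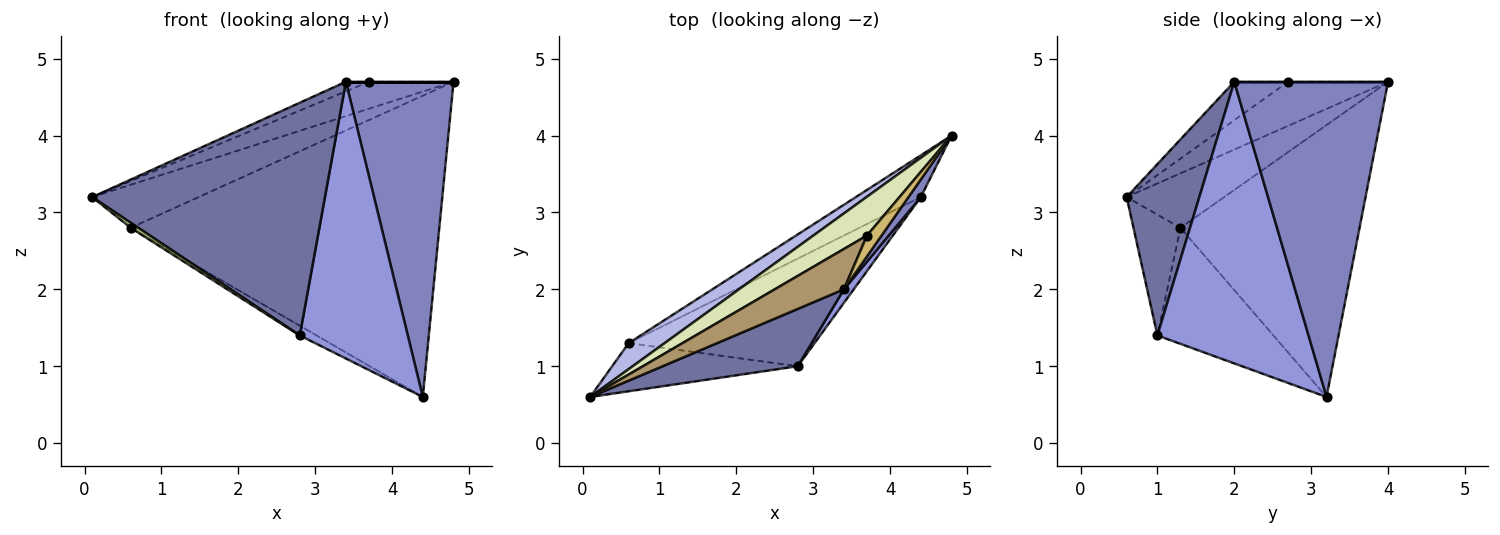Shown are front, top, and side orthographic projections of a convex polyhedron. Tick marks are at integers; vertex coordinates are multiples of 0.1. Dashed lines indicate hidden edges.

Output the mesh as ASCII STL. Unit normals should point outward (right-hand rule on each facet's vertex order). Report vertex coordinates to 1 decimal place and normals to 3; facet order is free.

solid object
 facet normal 0.290 -0.929 0.229
  outer loop
   vertex 3.4 2.0 4.7
   vertex 0.1 0.6 3.2
   vertex 2.8 1.0 1.4
  endloop
 endfacet
 facet normal 0.819 -0.573 0.032
  outer loop
   vertex 3.4 2.0 4.7
   vertex 4.4 3.2 0.6
   vertex 4.8 4.0 4.7
  endloop
 endfacet
 facet normal 0.813 -0.581 0.028
  outer loop
   vertex 3.4 2.0 4.7
   vertex 2.8 1.0 1.4
   vertex 4.4 3.2 0.6
  endloop
 endfacet
 facet normal -0.617 0.673 0.407
  outer loop
   vertex 0.6 1.3 2.8
   vertex 0.1 0.6 3.2
   vertex 4.8 4.0 4.7
  endloop
 endfacet
 facet normal -0.498 0.859 -0.119
  outer loop
   vertex 0.6 1.3 2.8
   vertex 4.8 4.0 4.7
   vertex 4.4 3.2 0.6
  endloop
 endfacet
 facet normal -0.543 -0.089 -0.835
  outer loop
   vertex 0.6 1.3 2.8
   vertex 2.8 1.0 1.4
   vertex 0.1 0.6 3.2
  endloop
 endfacet
 facet normal -0.528 0.076 -0.846
  outer loop
   vertex 0.6 1.3 2.8
   vertex 4.4 3.2 0.6
   vertex 2.8 1.0 1.4
  endloop
 endfacet
 facet normal -0.560 0.474 0.680
  outer loop
   vertex 3.7 2.7 4.7
   vertex 4.8 4.0 4.7
   vertex 0.1 0.6 3.2
  endloop
 endfacet
 facet normal -0.475 0.204 0.856
  outer loop
   vertex 3.7 2.7 4.7
   vertex 0.1 0.6 3.2
   vertex 3.4 2.0 4.7
  endloop
 endfacet
 facet normal 0.000 0.000 1.000
  outer loop
   vertex 3.7 2.7 4.7
   vertex 3.4 2.0 4.7
   vertex 4.8 4.0 4.7
  endloop
 endfacet
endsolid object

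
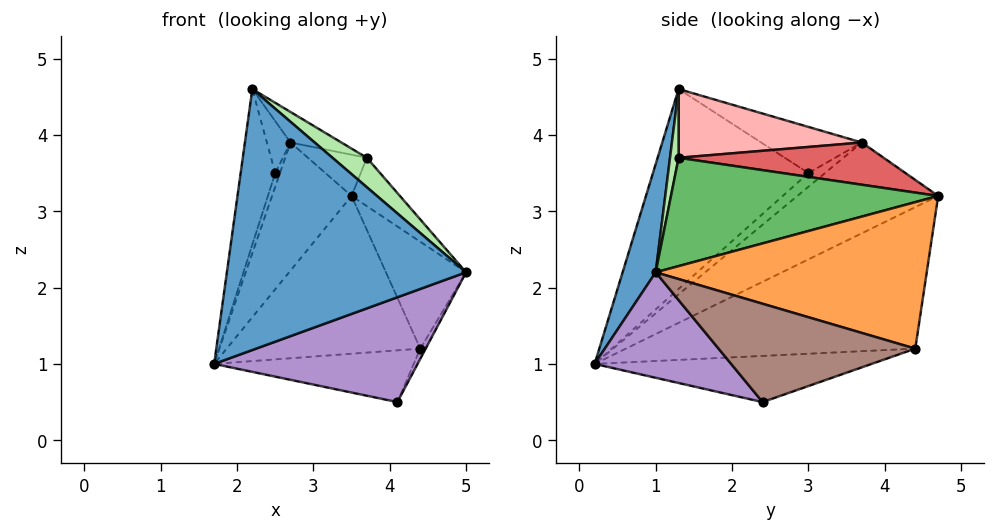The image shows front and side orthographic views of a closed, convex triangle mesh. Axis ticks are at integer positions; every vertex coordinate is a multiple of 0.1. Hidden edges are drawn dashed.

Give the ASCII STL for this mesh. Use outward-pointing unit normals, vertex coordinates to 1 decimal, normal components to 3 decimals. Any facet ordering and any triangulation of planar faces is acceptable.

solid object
 facet normal 0.132 -0.953 0.273
  outer loop
   vertex 2.2 1.3 4.6
   vertex 1.7 0.2 1.0
   vertex 5.0 1.0 2.2
  endloop
 endfacet
 facet normal -0.756 0.506 -0.416
  outer loop
   vertex 4.4 4.4 1.2
   vertex 1.7 0.2 1.0
   vertex 3.5 4.7 3.2
  endloop
 endfacet
 facet normal 0.894 0.264 0.363
  outer loop
   vertex 4.4 4.4 1.2
   vertex 3.5 4.7 3.2
   vertex 5.0 1.0 2.2
  endloop
 endfacet
 facet normal -0.836 0.472 -0.281
  outer loop
   vertex 2.7 3.7 3.9
   vertex 3.5 4.7 3.2
   vertex 1.7 0.2 1.0
  endloop
 endfacet
 facet normal 0.762 0.138 0.633
  outer loop
   vertex 3.7 1.3 3.7
   vertex 5.0 1.0 2.2
   vertex 3.5 4.7 3.2
  endloop
 endfacet
 facet normal 0.225 -0.899 0.375
  outer loop
   vertex 3.7 1.3 3.7
   vertex 2.2 1.3 4.6
   vertex 5.0 1.0 2.2
  endloop
 endfacet
 facet normal 0.535 0.154 0.831
  outer loop
   vertex 3.7 1.3 3.7
   vertex 3.5 4.7 3.2
   vertex 2.7 3.7 3.9
  endloop
 endfacet
 facet normal 0.509 0.141 0.849
  outer loop
   vertex 3.7 1.3 3.7
   vertex 2.7 3.7 3.9
   vertex 2.2 1.3 4.6
  endloop
 endfacet
 facet normal 0.398 -0.593 -0.700
  outer loop
   vertex 4.1 2.4 0.5
   vertex 5.0 1.0 2.2
   vertex 1.7 0.2 1.0
  endloop
 endfacet
 facet normal -0.489 0.353 -0.798
  outer loop
   vertex 4.1 2.4 0.5
   vertex 1.7 0.2 1.0
   vertex 4.4 4.4 1.2
  endloop
 endfacet
 facet normal 0.892 0.024 -0.452
  outer loop
   vertex 4.1 2.4 0.5
   vertex 4.4 4.4 1.2
   vertex 5.0 1.0 2.2
  endloop
 endfacet
 facet normal -0.974 0.217 0.069
  outer loop
   vertex 2.5 3.0 3.5
   vertex 1.7 0.2 1.0
   vertex 2.2 1.3 4.6
  endloop
 endfacet
 facet normal -0.962 0.275 0.000
  outer loop
   vertex 2.5 3.0 3.5
   vertex 2.7 3.7 3.9
   vertex 1.7 0.2 1.0
  endloop
 endfacet
 facet normal -0.970 0.227 0.087
  outer loop
   vertex 2.5 3.0 3.5
   vertex 2.2 1.3 4.6
   vertex 2.7 3.7 3.9
  endloop
 endfacet
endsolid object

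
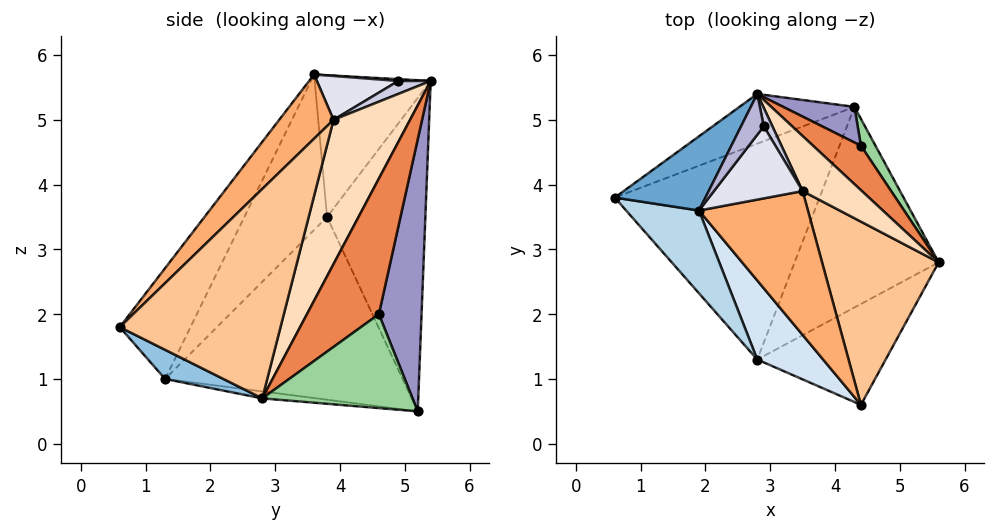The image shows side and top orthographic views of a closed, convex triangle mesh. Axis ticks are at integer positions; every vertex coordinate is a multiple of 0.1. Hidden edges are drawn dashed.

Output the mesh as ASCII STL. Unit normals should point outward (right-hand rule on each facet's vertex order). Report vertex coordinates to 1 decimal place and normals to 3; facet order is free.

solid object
 facet normal -0.768 0.411 0.491
  outer loop
   vertex 1.9 3.6 5.7
   vertex 2.8 5.4 5.6
   vertex 0.6 3.8 3.5
  endloop
 endfacet
 facet normal 0.189 -0.520 -0.833
  outer loop
   vertex 2.8 1.3 1.0
   vertex 5.6 2.8 0.7
   vertex 4.4 0.6 1.8
  endloop
 endfacet
 facet normal -0.574 -0.774 0.269
  outer loop
   vertex 2.8 1.3 1.0
   vertex 1.9 3.6 5.7
   vertex 0.6 3.8 3.5
  endloop
 endfacet
 facet normal -0.504 -0.810 0.300
  outer loop
   vertex 2.8 1.3 1.0
   vertex 4.4 0.6 1.8
   vertex 1.9 3.6 5.7
  endloop
 endfacet
 facet normal 0.879 0.362 0.310
  outer loop
   vertex 4.4 4.6 2.0
   vertex 2.8 5.4 5.6
   vertex 5.6 2.8 0.7
  endloop
 endfacet
 facet normal 0.416 -0.572 0.707
  outer loop
   vertex 3.5 3.9 5.0
   vertex 1.9 3.6 5.7
   vertex 4.4 0.6 1.8
  endloop
 endfacet
 facet normal 0.851 -0.227 0.474
  outer loop
   vertex 3.5 3.9 5.0
   vertex 4.4 0.6 1.8
   vertex 5.6 2.8 0.7
  endloop
 endfacet
 facet normal 0.891 0.269 0.366
  outer loop
   vertex 3.5 3.9 5.0
   vertex 5.6 2.8 0.7
   vertex 2.8 5.4 5.6
  endloop
 endfacet
 facet normal -0.048 -0.109 -0.993
  outer loop
   vertex 4.3 5.2 0.5
   vertex 5.6 2.8 0.7
   vertex 2.8 1.3 1.0
  endloop
 endfacet
 facet normal 0.867 0.481 0.134
  outer loop
   vertex 4.3 5.2 0.5
   vertex 4.4 4.6 2.0
   vertex 5.6 2.8 0.7
  endloop
 endfacet
 facet normal -0.657 0.158 -0.737
  outer loop
   vertex 4.3 5.2 0.5
   vertex 2.8 1.3 1.0
   vertex 0.6 3.8 3.5
  endloop
 endfacet
 facet normal -0.467 0.867 -0.171
  outer loop
   vertex 4.3 5.2 0.5
   vertex 0.6 3.8 3.5
   vertex 2.8 5.4 5.6
  endloop
 endfacet
 facet normal 0.757 0.622 0.198
  outer loop
   vertex 4.3 5.2 0.5
   vertex 2.8 5.4 5.6
   vertex 4.4 4.6 2.0
  endloop
 endfacet
 facet normal 0.079 0.016 0.997
  outer loop
   vertex 2.9 4.9 5.6
   vertex 2.8 5.4 5.6
   vertex 1.9 3.6 5.7
  endloop
 endfacet
 facet normal 0.821 0.164 0.547
  outer loop
   vertex 2.9 4.9 5.6
   vertex 3.5 3.9 5.0
   vertex 2.8 5.4 5.6
  endloop
 endfacet
 facet normal 0.428 -0.262 0.865
  outer loop
   vertex 2.9 4.9 5.6
   vertex 1.9 3.6 5.7
   vertex 3.5 3.9 5.0
  endloop
 endfacet
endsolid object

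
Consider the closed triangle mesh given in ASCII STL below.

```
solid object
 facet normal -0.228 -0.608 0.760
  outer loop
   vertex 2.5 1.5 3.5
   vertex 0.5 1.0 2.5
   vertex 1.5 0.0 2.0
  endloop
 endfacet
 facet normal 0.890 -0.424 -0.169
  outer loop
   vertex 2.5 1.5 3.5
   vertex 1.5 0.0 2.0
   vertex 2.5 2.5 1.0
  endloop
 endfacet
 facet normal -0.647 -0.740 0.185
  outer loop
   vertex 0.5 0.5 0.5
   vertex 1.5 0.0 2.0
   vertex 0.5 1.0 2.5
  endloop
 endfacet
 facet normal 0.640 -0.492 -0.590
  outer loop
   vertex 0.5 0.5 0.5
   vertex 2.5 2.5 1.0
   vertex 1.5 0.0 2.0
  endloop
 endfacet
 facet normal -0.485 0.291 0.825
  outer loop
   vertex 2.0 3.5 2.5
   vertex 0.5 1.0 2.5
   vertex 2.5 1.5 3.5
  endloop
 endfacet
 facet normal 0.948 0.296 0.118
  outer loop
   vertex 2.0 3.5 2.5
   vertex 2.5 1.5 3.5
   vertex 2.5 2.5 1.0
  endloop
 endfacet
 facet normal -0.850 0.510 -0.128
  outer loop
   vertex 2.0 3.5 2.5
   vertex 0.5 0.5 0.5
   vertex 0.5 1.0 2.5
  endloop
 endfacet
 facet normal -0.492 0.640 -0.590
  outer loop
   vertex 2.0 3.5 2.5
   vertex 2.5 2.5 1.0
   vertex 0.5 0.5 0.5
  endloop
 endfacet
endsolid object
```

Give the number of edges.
12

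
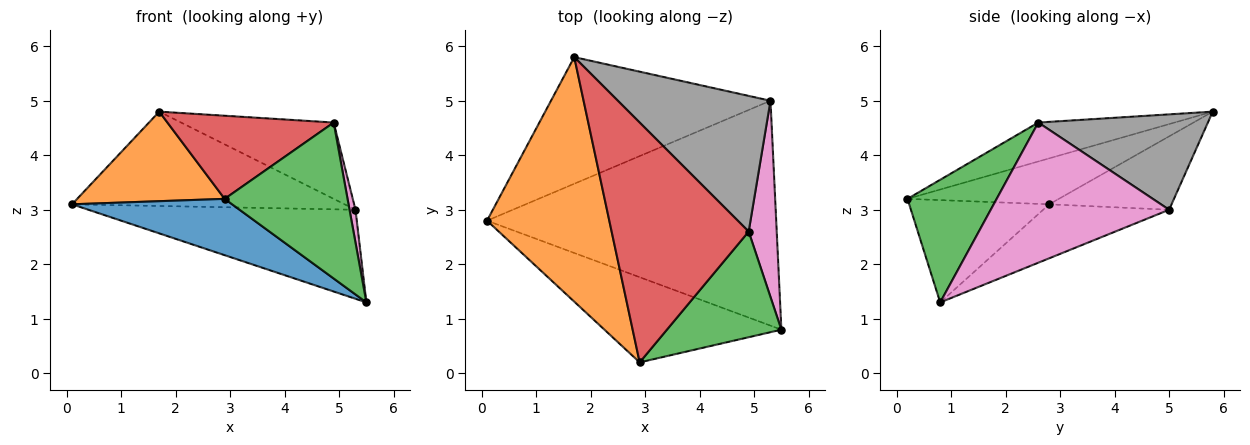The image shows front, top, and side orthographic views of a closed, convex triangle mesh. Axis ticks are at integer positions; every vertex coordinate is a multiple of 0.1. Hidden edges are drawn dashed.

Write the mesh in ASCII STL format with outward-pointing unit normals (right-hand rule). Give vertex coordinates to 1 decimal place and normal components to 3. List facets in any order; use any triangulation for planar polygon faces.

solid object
 facet normal -0.434 -0.497 -0.751
  outer loop
   vertex 2.9 0.2 3.2
   vertex 0.1 2.8 3.1
   vertex 5.5 0.8 1.3
  endloop
 endfacet
 facet normal -0.333 -0.324 0.885
  outer loop
   vertex 2.9 0.2 3.2
   vertex 1.7 5.8 4.8
   vertex 0.1 2.8 3.1
  endloop
 endfacet
 facet normal 0.515 -0.710 0.481
  outer loop
   vertex 4.9 2.6 4.6
   vertex 2.9 0.2 3.2
   vertex 5.5 0.8 1.3
  endloop
 endfacet
 facet normal -0.259 -0.316 0.913
  outer loop
   vertex 4.9 2.6 4.6
   vertex 1.7 5.8 4.8
   vertex 2.9 0.2 3.2
  endloop
 endfacet
 facet normal -0.171 0.363 -0.916
  outer loop
   vertex 5.3 5.0 3.0
   vertex 5.5 0.8 1.3
   vertex 0.1 2.8 3.1
  endloop
 endfacet
 facet normal -0.259 0.577 -0.775
  outer loop
   vertex 5.3 5.0 3.0
   vertex 0.1 2.8 3.1
   vertex 1.7 5.8 4.8
  endloop
 endfacet
 facet normal 0.980 -0.033 0.196
  outer loop
   vertex 5.3 5.0 3.0
   vertex 4.9 2.6 4.6
   vertex 5.5 0.8 1.3
  endloop
 endfacet
 facet normal 0.478 0.431 0.765
  outer loop
   vertex 5.3 5.0 3.0
   vertex 1.7 5.8 4.8
   vertex 4.9 2.6 4.6
  endloop
 endfacet
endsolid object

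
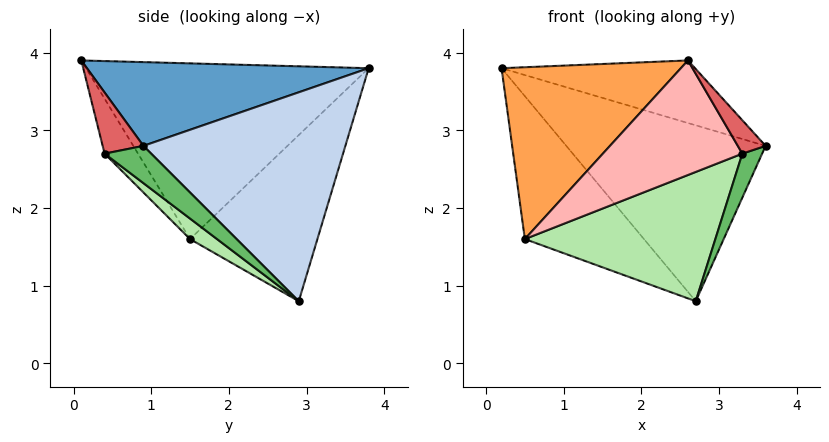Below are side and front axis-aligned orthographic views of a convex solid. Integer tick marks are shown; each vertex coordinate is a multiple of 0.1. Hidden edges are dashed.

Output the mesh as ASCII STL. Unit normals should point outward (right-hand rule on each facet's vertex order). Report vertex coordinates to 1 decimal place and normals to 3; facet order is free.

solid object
 facet normal 0.538 0.369 0.758
  outer loop
   vertex 2.6 0.1 3.9
   vertex 3.6 0.9 2.8
   vertex 0.2 3.8 3.8
  endloop
 endfacet
 facet normal 0.665 0.656 0.357
  outer loop
   vertex 2.7 2.9 0.8
   vertex 0.2 3.8 3.8
   vertex 3.6 0.9 2.8
  endloop
 endfacet
 facet normal -0.771 -0.489 0.406
  outer loop
   vertex 0.5 1.5 1.6
   vertex 2.6 0.1 3.9
   vertex 0.2 3.8 3.8
  endloop
 endfacet
 facet normal -0.567 0.530 -0.631
  outer loop
   vertex 0.5 1.5 1.6
   vertex 0.2 3.8 3.8
   vertex 2.7 2.9 0.8
  endloop
 endfacet
 facet normal 0.717 -0.305 -0.627
  outer loop
   vertex 3.3 0.4 2.7
   vertex 2.7 2.9 0.8
   vertex 3.6 0.9 2.8
  endloop
 endfacet
 facet normal 0.084 -0.590 -0.803
  outer loop
   vertex 3.3 0.4 2.7
   vertex 0.5 1.5 1.6
   vertex 2.7 2.9 0.8
  endloop
 endfacet
 facet normal 0.782 -0.534 0.323
  outer loop
   vertex 3.3 0.4 2.7
   vertex 3.6 0.9 2.8
   vertex 2.6 0.1 3.9
  endloop
 endfacet
 facet normal -0.218 -0.909 -0.354
  outer loop
   vertex 3.3 0.4 2.7
   vertex 2.6 0.1 3.9
   vertex 0.5 1.5 1.6
  endloop
 endfacet
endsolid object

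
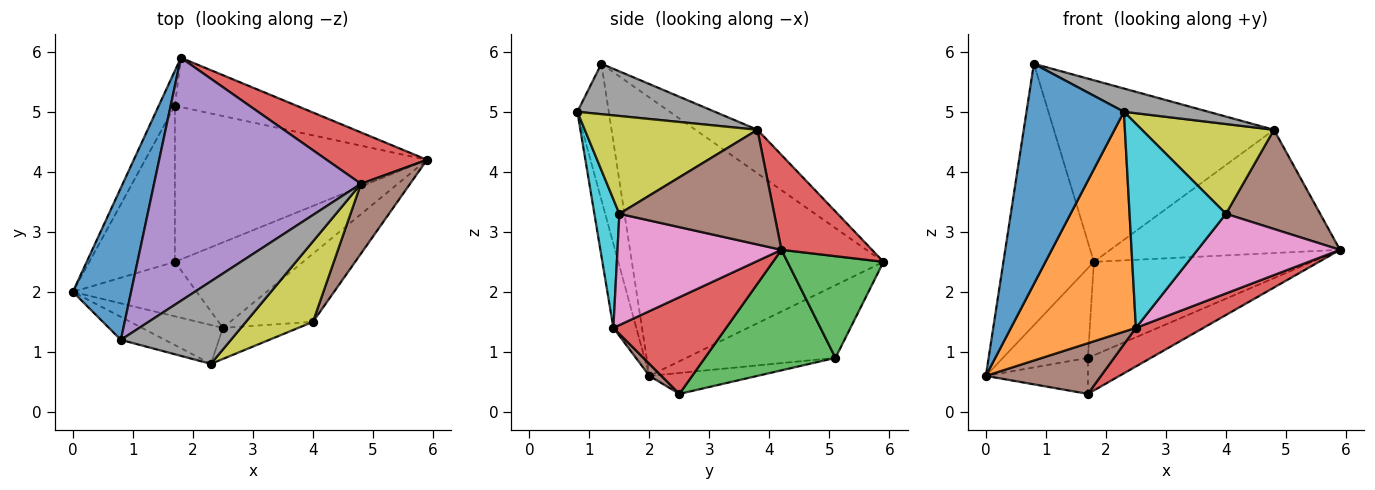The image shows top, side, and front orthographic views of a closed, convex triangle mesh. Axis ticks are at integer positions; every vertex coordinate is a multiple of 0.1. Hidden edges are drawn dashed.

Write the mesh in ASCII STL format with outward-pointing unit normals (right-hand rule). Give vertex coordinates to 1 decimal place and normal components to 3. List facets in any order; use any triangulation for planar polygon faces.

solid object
 facet normal -0.923 0.332 0.193
  outer loop
   vertex 0.8 1.2 5.8
   vertex 1.8 5.9 2.5
   vertex 0.0 2.0 0.6
  endloop
 endfacet
 facet normal -0.853 0.486 -0.190
  outer loop
   vertex 1.7 5.1 0.9
   vertex 0.0 2.0 0.6
   vertex 1.8 5.9 2.5
  endloop
 endfacet
 facet normal 0.363 0.824 -0.435
  outer loop
   vertex 1.7 5.1 0.9
   vertex 1.8 5.9 2.5
   vertex 5.9 4.2 2.7
  endloop
 endfacet
 facet normal 0.342 0.867 0.362
  outer loop
   vertex 4.8 3.8 4.7
   vertex 5.9 4.2 2.7
   vertex 1.8 5.9 2.5
  endloop
 endfacet
 facet normal -0.166 0.590 0.790
  outer loop
   vertex 4.8 3.8 4.7
   vertex 1.8 5.9 2.5
   vertex 0.8 1.2 5.8
  endloop
 endfacet
 facet normal 0.802 -0.488 0.344
  outer loop
   vertex 4.8 3.8 4.7
   vertex 4.0 1.5 3.3
   vertex 5.9 4.2 2.7
  endloop
 endfacet
 facet normal 0.658 -0.572 -0.490
  outer loop
   vertex 2.5 1.4 1.4
   vertex 5.9 4.2 2.7
   vertex 4.0 1.5 3.3
  endloop
 endfacet
 facet normal 0.404 -0.248 0.881
  outer loop
   vertex 2.3 0.8 5.0
   vertex 4.8 3.8 4.7
   vertex 0.8 1.2 5.8
  endloop
 endfacet
 facet normal 0.698 -0.534 0.478
  outer loop
   vertex 2.3 0.8 5.0
   vertex 4.0 1.5 3.3
   vertex 4.8 3.8 4.7
  endloop
 endfacet
 facet normal 0.249 -0.958 -0.146
  outer loop
   vertex 2.3 0.8 5.0
   vertex 2.5 1.4 1.4
   vertex 4.0 1.5 3.3
  endloop
 endfacet
 facet normal -0.305 -0.947 -0.099
  outer loop
   vertex 2.3 0.8 5.0
   vertex 0.8 1.2 5.8
   vertex 0.0 2.0 0.6
  endloop
 endfacet
 facet normal -0.178 -0.969 -0.171
  outer loop
   vertex 2.3 0.8 5.0
   vertex 0.0 2.0 0.6
   vertex 2.5 1.4 1.4
  endloop
 endfacet
 facet normal 0.422 0.204 -0.883
  outer loop
   vertex 1.7 2.5 0.3
   vertex 1.7 5.1 0.9
   vertex 5.9 4.2 2.7
  endloop
 endfacet
 facet normal 0.566 -0.339 -0.751
  outer loop
   vertex 1.7 2.5 0.3
   vertex 5.9 4.2 2.7
   vertex 2.5 1.4 1.4
  endloop
 endfacet
 facet normal -0.232 0.219 -0.948
  outer loop
   vertex 1.7 2.5 0.3
   vertex 0.0 2.0 0.6
   vertex 1.7 5.1 0.9
  endloop
 endfacet
 facet normal 0.071 -0.679 -0.731
  outer loop
   vertex 1.7 2.5 0.3
   vertex 2.5 1.4 1.4
   vertex 0.0 2.0 0.6
  endloop
 endfacet
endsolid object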